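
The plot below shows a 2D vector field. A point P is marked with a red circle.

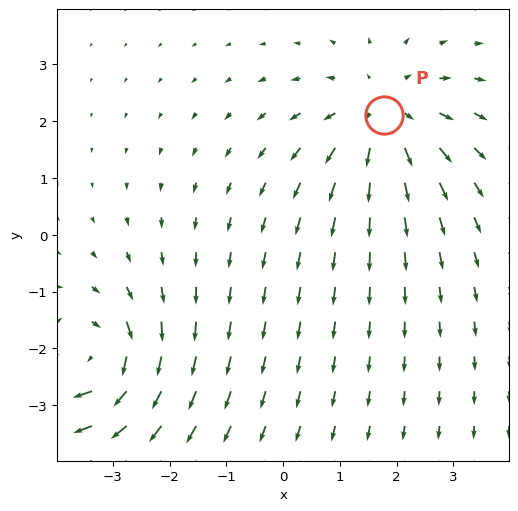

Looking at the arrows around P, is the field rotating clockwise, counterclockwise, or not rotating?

Near P at (1.8, 2.1) the arrows show no circulation. The curl there is ≈0.

not rotating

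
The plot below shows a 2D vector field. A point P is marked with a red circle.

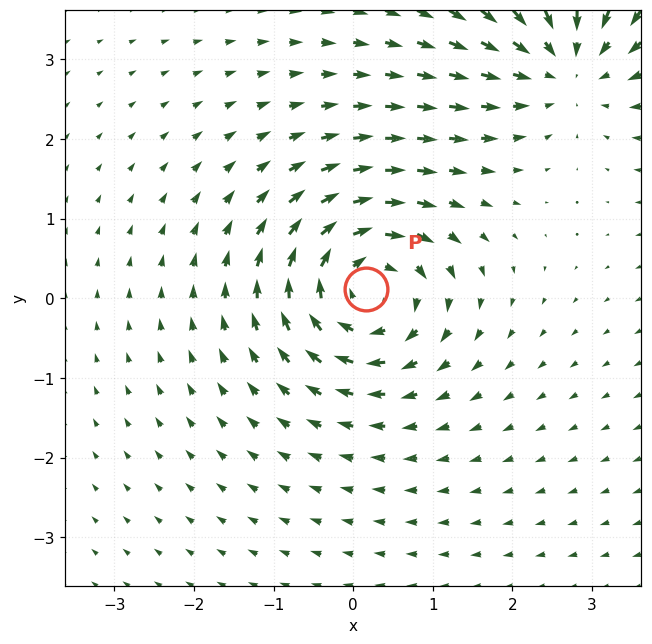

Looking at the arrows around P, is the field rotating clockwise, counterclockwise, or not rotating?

clockwise

Near P at (0.2, 0.1) the arrows circulate clockwise. The curl (z-component) there is about -6; negative curl means clockwise rotation.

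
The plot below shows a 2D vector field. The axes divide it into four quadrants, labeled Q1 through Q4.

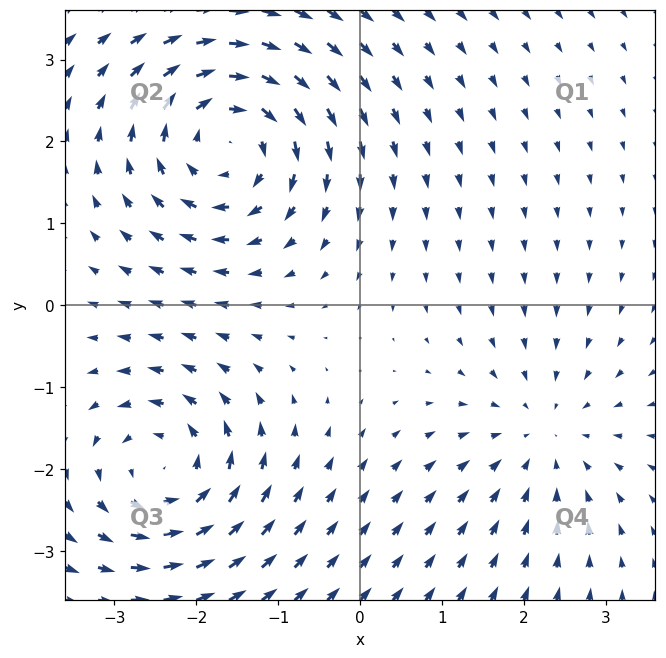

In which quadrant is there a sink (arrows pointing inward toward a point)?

Q4

The sink sits at approximately (2.2, -1.6), which lies in quadrant Q4. The divergence there is about -2, negative as expected for a sink.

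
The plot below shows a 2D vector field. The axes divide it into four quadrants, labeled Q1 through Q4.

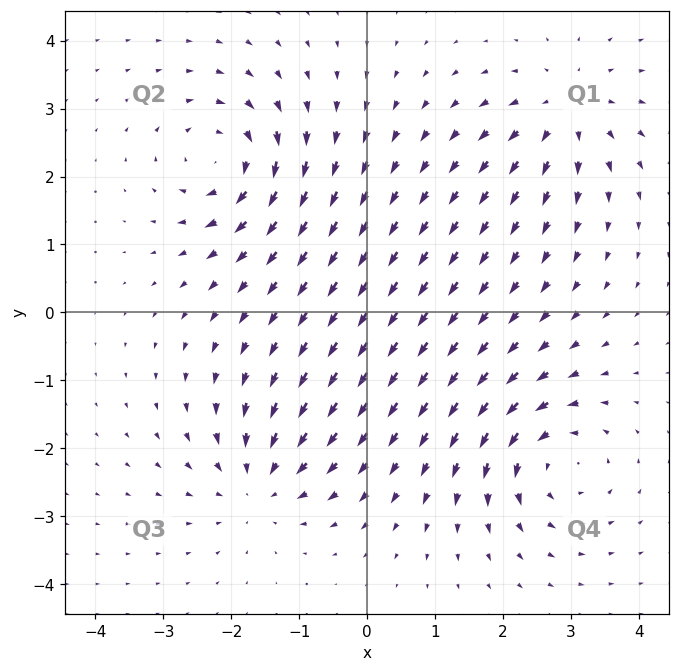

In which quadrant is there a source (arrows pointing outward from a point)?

The source sits at approximately (2.9, 3.0), which lies in quadrant Q1. The divergence there is about +5, positive as expected for a source.

Q1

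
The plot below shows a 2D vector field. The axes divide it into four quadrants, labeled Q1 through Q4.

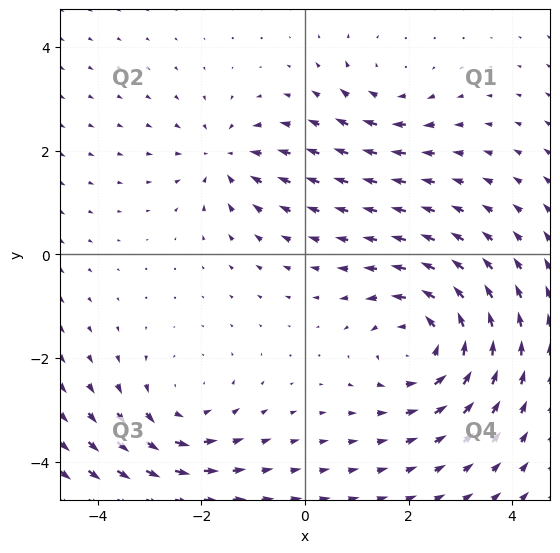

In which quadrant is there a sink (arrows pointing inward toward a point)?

Q2

The sink sits at approximately (-1.5, 1.9), which lies in quadrant Q2. The divergence there is about -4, negative as expected for a sink.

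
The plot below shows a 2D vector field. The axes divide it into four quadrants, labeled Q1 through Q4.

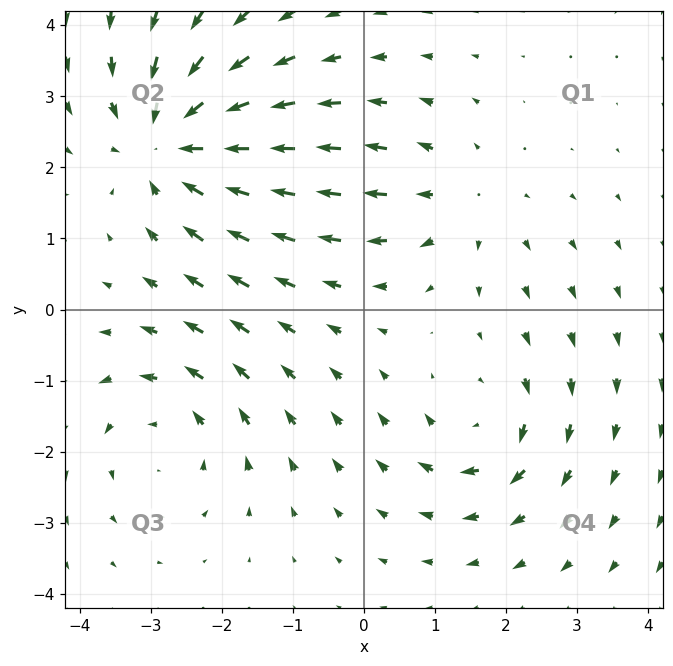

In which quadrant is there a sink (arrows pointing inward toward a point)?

The sink sits at approximately (-2.7, 2.4), which lies in quadrant Q2. The divergence there is about -5, negative as expected for a sink.

Q2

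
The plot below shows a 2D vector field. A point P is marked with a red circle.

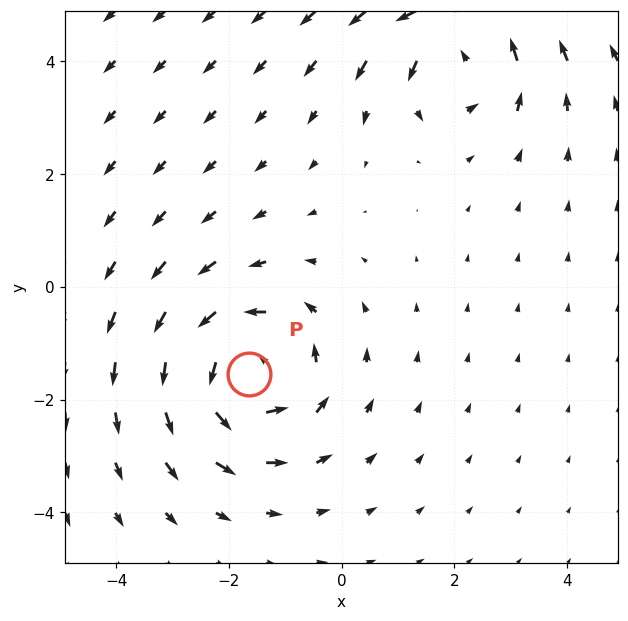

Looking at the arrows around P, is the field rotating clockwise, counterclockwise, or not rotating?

Near P at (-1.6, -1.6) the arrows circulate counterclockwise. The curl (z-component) there is about +4; positive curl means counterclockwise rotation.

counterclockwise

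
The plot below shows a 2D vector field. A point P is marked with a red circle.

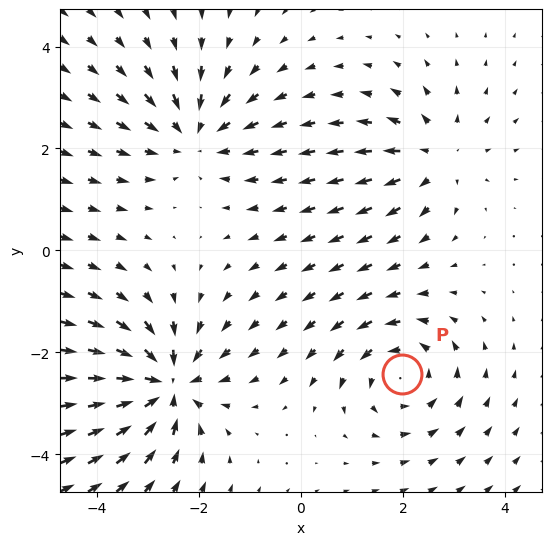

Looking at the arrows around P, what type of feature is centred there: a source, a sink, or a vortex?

At P (2.0, -2.4) the arrows circulate counterclockwise. Divergence ≈0, curl about +4 — near-zero divergence with nonzero curl is a vortex.

vortex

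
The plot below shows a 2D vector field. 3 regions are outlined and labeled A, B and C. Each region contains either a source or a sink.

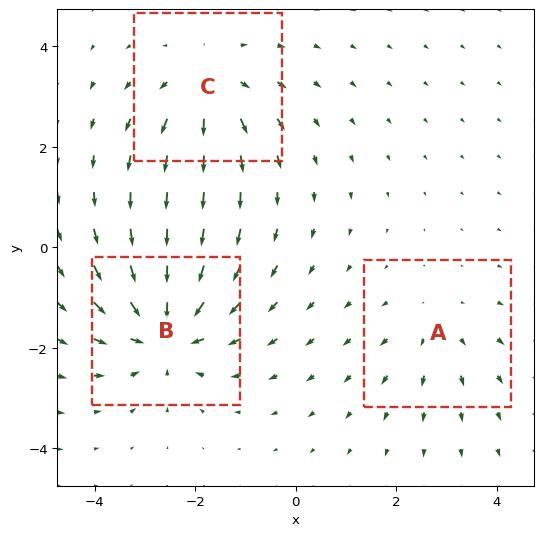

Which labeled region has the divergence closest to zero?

Divergence at each region's feature centre — A: about +2, B: about -4, C: about +3. Region A is closest to zero.

A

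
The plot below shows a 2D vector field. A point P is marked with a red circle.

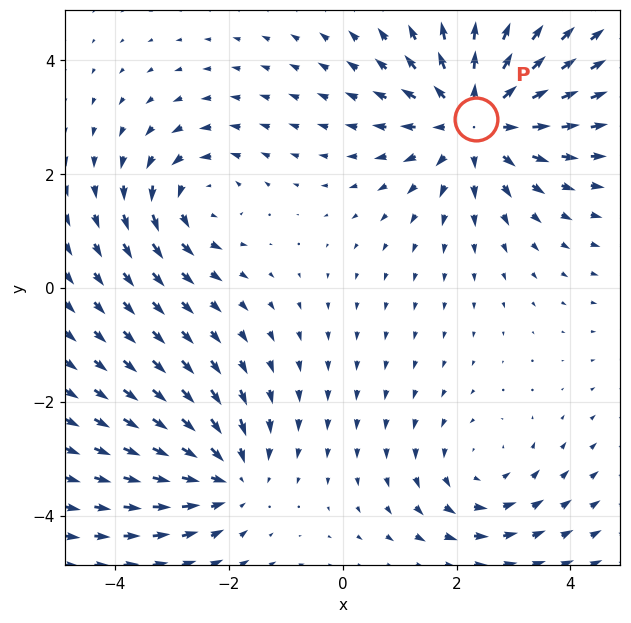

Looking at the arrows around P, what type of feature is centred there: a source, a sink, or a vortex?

source

At P (2.3, 3.0) the arrows spread outward. Divergence about +4, curl ≈0 — positive divergence with near-zero curl is a source.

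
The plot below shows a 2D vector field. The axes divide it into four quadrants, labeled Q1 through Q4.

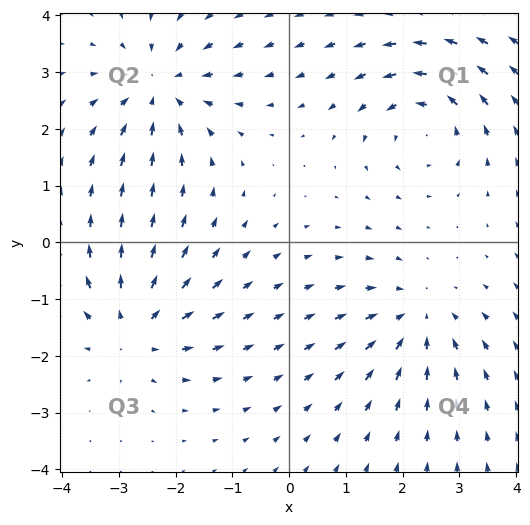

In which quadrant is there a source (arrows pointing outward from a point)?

The source sits at approximately (-2.7, -1.5), which lies in quadrant Q3. The divergence there is about +5, positive as expected for a source.

Q3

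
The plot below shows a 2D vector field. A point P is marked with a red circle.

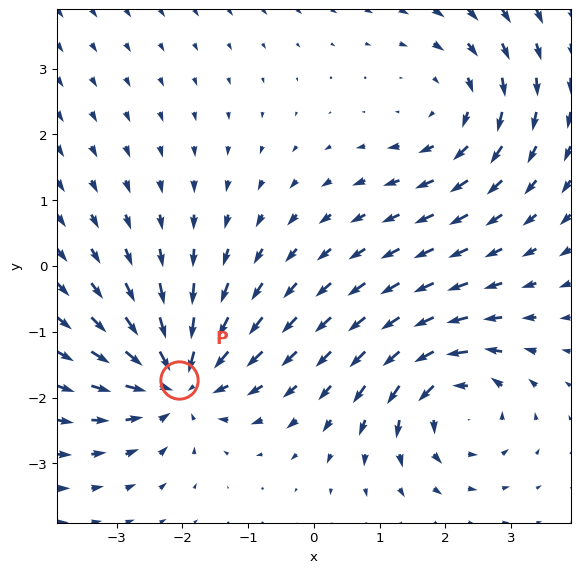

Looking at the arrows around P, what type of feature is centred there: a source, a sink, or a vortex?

sink

At P (-2.0, -1.7) the arrows converge inward. Divergence about -5, curl ≈0 — negative divergence with near-zero curl is a sink.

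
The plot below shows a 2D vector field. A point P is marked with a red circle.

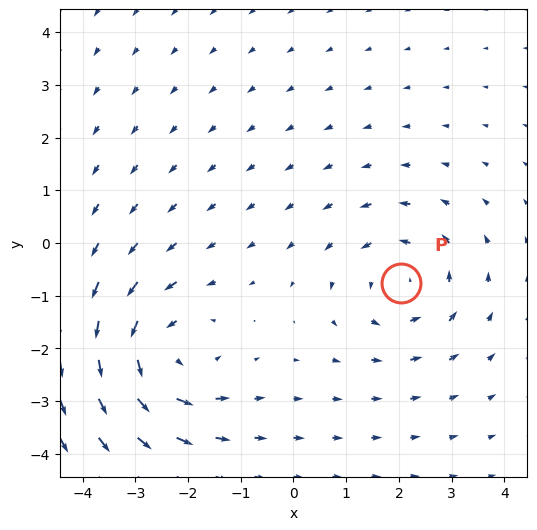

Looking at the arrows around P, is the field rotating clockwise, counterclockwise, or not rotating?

counterclockwise

Near P at (2.0, -0.8) the arrows circulate counterclockwise. The curl (z-component) there is about +3; positive curl means counterclockwise rotation.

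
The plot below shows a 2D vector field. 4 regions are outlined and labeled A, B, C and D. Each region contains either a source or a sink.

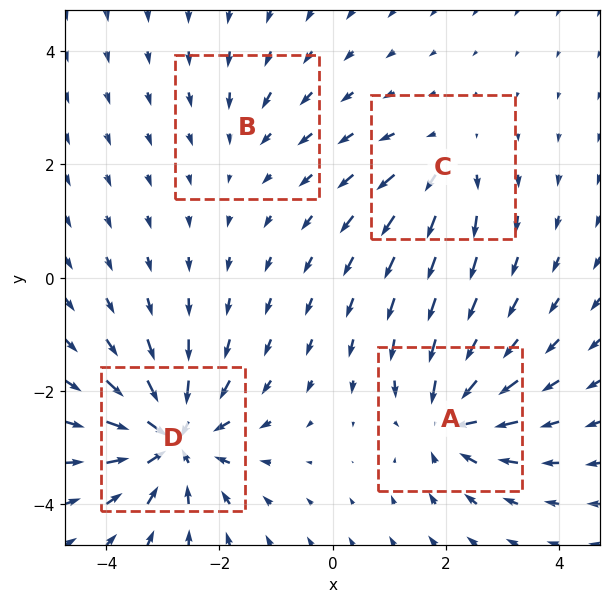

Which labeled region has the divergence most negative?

D

Divergence at each region's feature centre — A: about -6, B: about -2, C: about +4, D: about -8. Region D is most negative.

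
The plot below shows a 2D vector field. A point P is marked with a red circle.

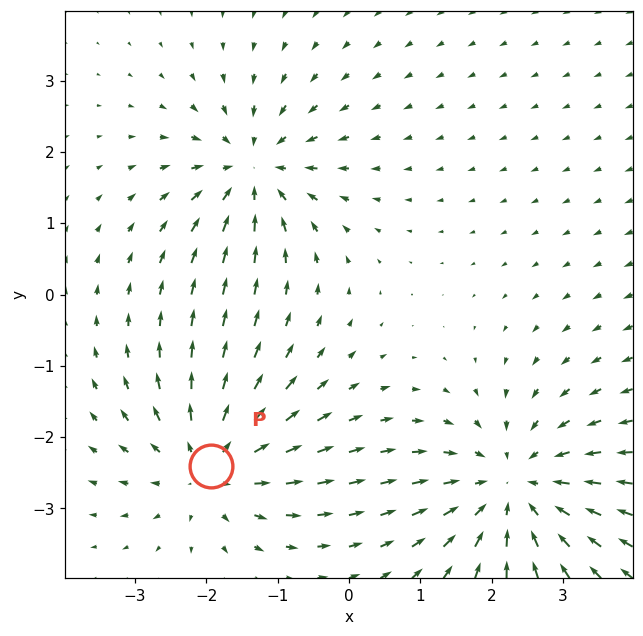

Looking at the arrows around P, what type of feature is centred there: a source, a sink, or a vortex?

At P (-1.9, -2.4) the arrows spread outward. Divergence about +4, curl ≈0 — positive divergence with near-zero curl is a source.

source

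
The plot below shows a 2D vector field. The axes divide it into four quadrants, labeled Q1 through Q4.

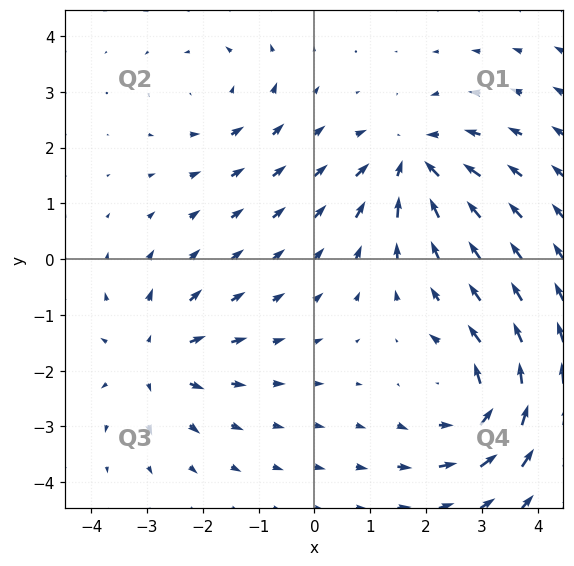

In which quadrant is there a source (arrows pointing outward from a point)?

The source sits at approximately (-2.9, -1.8), which lies in quadrant Q3. The divergence there is about +4, positive as expected for a source.

Q3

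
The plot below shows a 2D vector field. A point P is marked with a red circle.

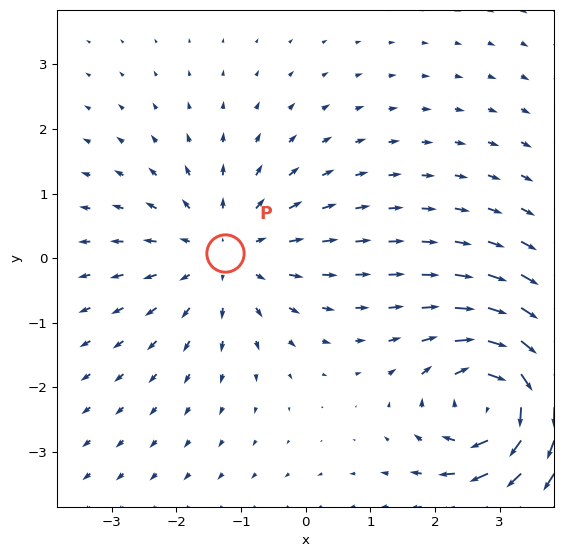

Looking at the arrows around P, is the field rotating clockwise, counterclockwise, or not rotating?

not rotating

Near P at (-1.2, 0.1) the arrows show no circulation. The curl there is ≈0.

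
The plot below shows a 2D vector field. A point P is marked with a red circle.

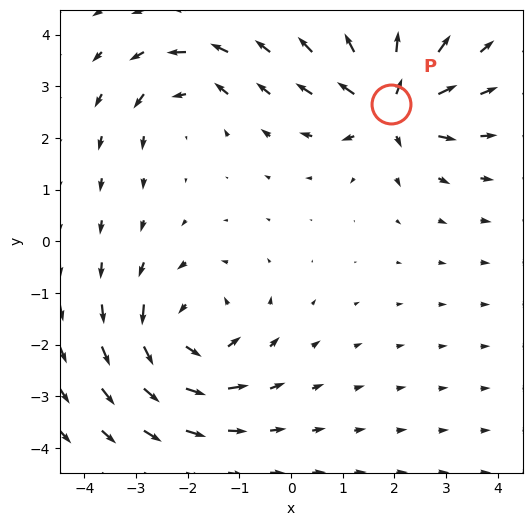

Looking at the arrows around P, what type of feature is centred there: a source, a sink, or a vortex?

source

At P (1.9, 2.7) the arrows spread outward. Divergence about +7, curl ≈0 — positive divergence with near-zero curl is a source.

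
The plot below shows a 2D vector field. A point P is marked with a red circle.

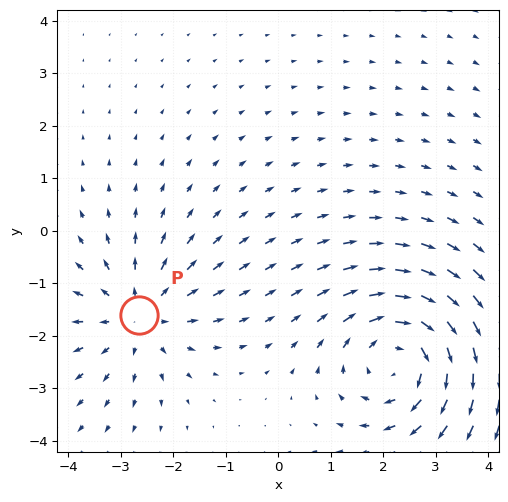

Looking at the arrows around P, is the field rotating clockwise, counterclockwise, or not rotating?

Near P at (-2.6, -1.6) the arrows show no circulation. The curl there is ≈0.

not rotating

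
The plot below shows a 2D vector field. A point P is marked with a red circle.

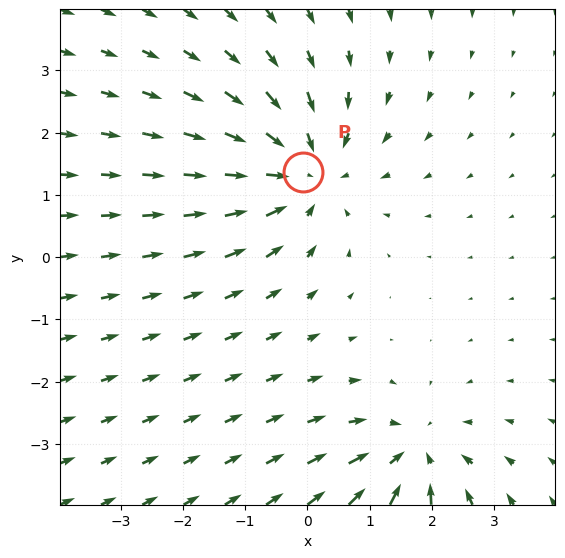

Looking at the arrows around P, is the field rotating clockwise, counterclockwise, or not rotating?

Near P at (-0.1, 1.4) the arrows show no circulation. The curl there is ≈0.

not rotating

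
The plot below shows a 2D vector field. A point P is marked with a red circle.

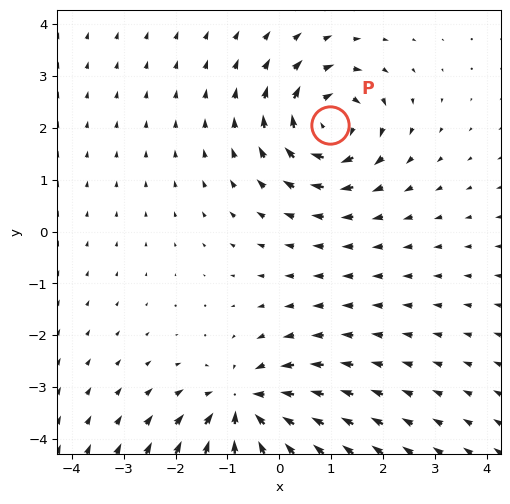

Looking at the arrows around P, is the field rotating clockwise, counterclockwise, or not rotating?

Near P at (1.0, 2.1) the arrows circulate clockwise. The curl (z-component) there is about -6; negative curl means clockwise rotation.

clockwise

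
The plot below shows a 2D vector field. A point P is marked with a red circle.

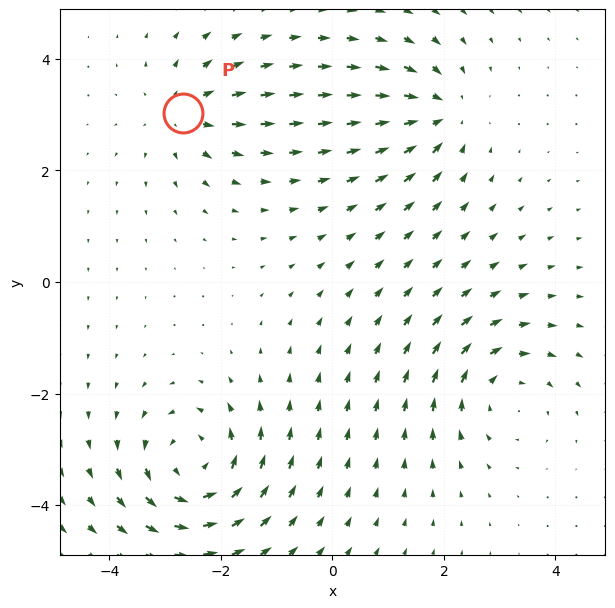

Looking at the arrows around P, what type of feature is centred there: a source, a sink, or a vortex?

source

At P (-2.7, 3.0) the arrows spread outward. Divergence about +4, curl ≈0 — positive divergence with near-zero curl is a source.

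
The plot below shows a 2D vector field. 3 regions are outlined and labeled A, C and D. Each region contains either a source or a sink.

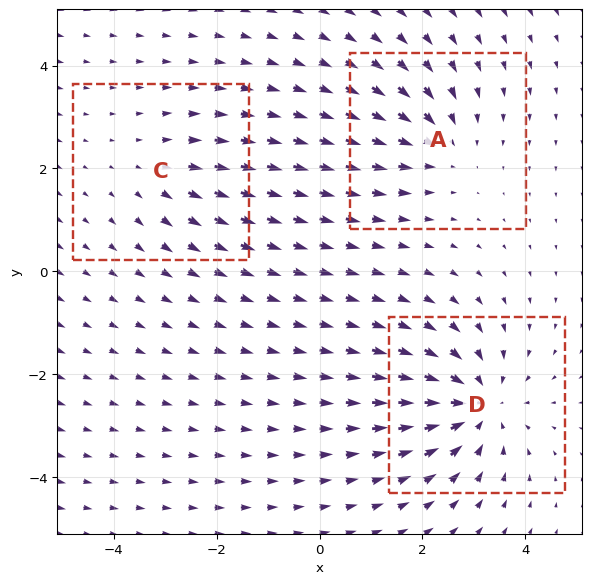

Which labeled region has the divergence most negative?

D

Divergence at each region's feature centre — A: about -3, C: about +2, D: about -4. Region D is most negative.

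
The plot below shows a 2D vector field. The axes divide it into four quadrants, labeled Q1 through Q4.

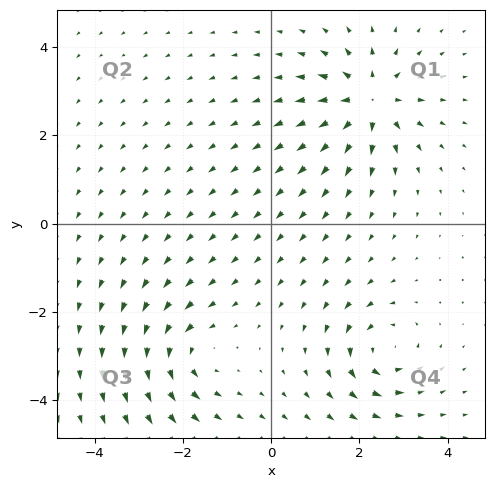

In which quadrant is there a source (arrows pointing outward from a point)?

Q1

The source sits at approximately (2.2, 2.8), which lies in quadrant Q1. The divergence there is about +6, positive as expected for a source.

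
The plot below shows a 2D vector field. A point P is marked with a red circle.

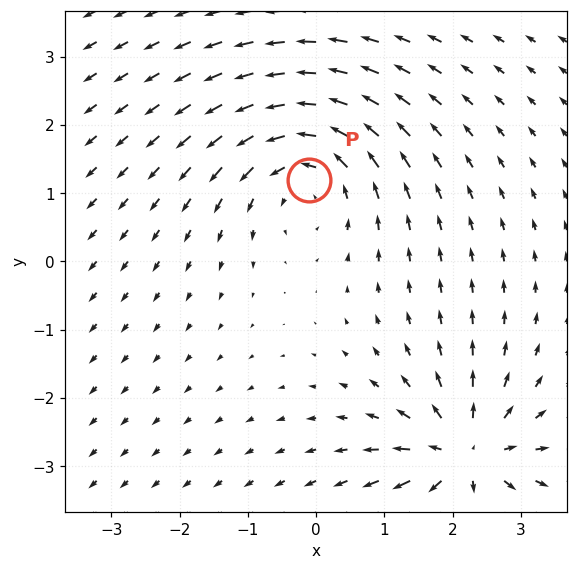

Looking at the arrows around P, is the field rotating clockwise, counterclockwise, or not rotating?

Near P at (-0.1, 1.2) the arrows circulate counterclockwise. The curl (z-component) there is about +4; positive curl means counterclockwise rotation.

counterclockwise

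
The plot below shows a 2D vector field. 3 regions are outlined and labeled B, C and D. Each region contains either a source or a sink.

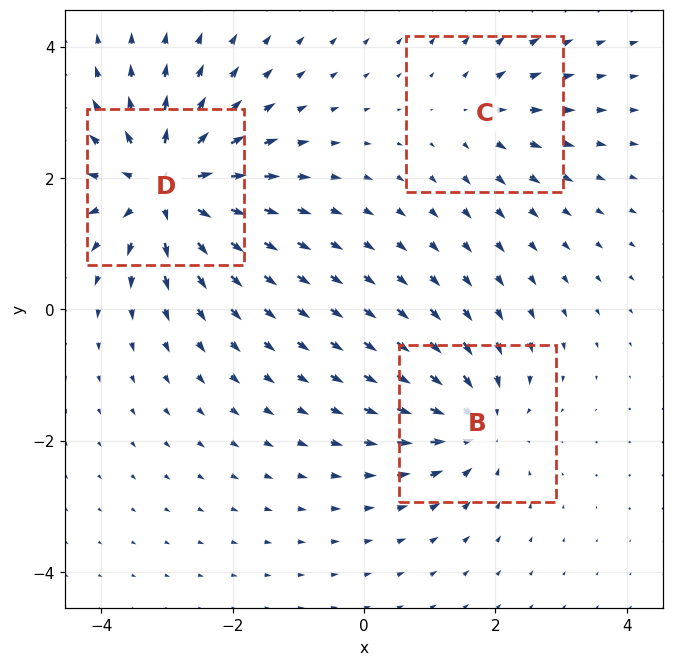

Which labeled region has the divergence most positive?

D

Divergence at each region's feature centre — B: about -4, C: about +2, D: about +6. Region D is most positive.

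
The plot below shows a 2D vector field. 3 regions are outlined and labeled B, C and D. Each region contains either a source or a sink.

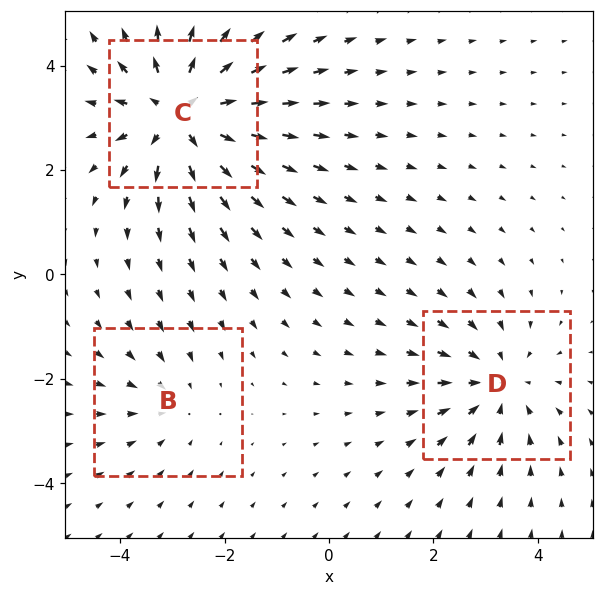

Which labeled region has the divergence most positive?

Divergence at each region's feature centre — B: about -2, C: about +4, D: about -3. Region C is most positive.

C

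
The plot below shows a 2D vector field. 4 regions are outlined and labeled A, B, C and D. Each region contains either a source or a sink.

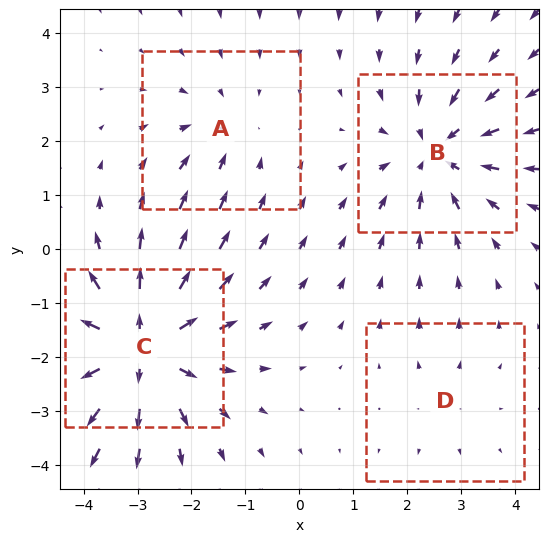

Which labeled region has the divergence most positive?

C

Divergence at each region's feature centre — A: about -3, B: about -5, C: about +6, D: about +2. Region C is most positive.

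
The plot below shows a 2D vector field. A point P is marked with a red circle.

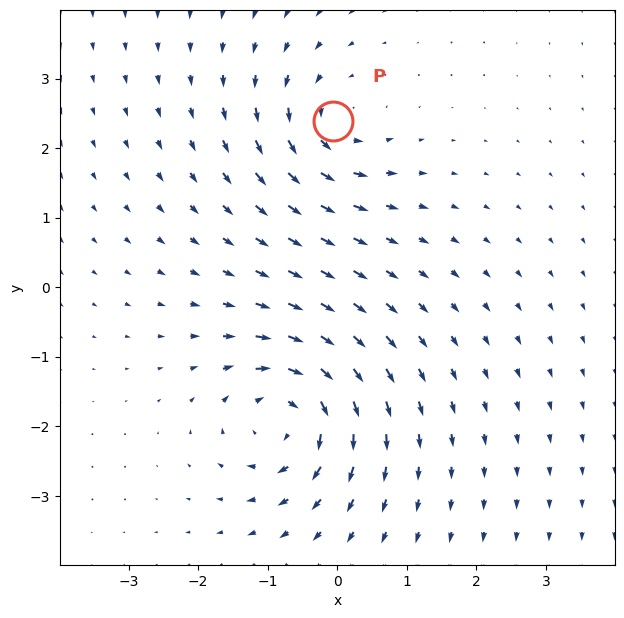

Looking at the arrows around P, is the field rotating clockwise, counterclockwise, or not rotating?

Near P at (-0.1, 2.4) the arrows circulate counterclockwise. The curl (z-component) there is about +4; positive curl means counterclockwise rotation.

counterclockwise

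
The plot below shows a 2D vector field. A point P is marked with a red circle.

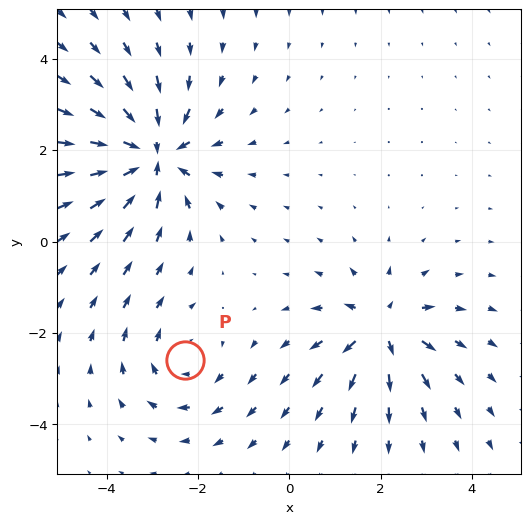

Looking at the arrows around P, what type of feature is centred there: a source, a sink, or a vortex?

vortex

At P (-2.3, -2.6) the arrows circulate clockwise. Divergence ≈0, curl about -3 — near-zero divergence with nonzero curl is a vortex.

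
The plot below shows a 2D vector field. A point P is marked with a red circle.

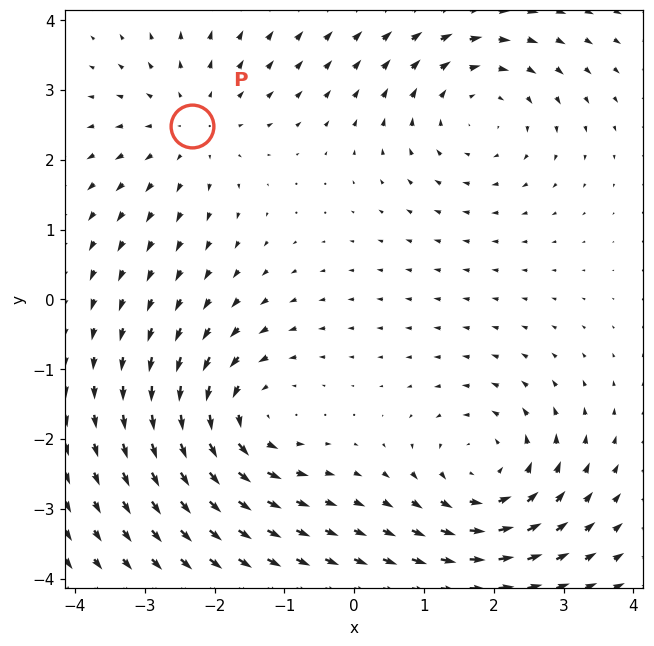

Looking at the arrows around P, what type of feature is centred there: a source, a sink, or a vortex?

At P (-2.3, 2.5) the arrows spread outward. Divergence about +3, curl ≈0 — positive divergence with near-zero curl is a source.

source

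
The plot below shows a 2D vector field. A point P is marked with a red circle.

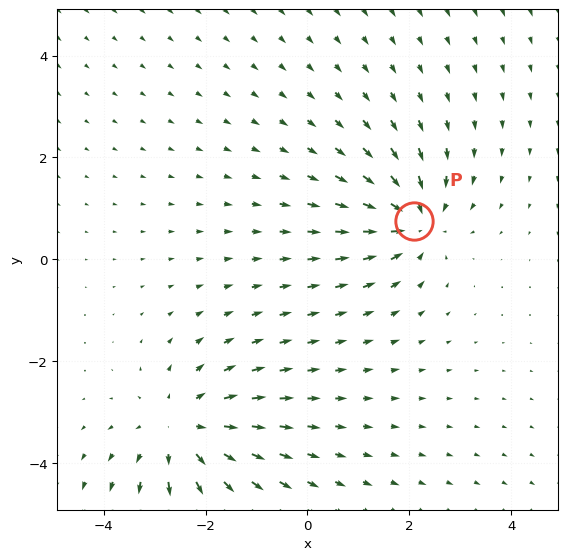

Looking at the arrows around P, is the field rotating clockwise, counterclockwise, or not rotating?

Near P at (2.1, 0.8) the arrows show no circulation. The curl there is ≈0.

not rotating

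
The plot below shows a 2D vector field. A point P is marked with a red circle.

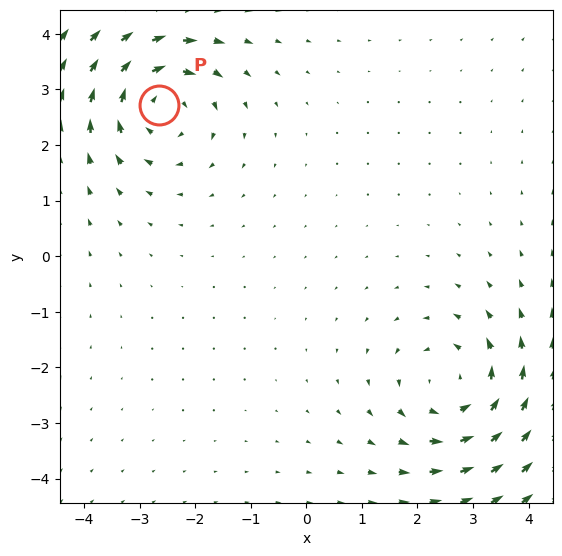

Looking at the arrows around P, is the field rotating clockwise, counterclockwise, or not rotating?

clockwise

Near P at (-2.7, 2.7) the arrows circulate clockwise. The curl (z-component) there is about -4; negative curl means clockwise rotation.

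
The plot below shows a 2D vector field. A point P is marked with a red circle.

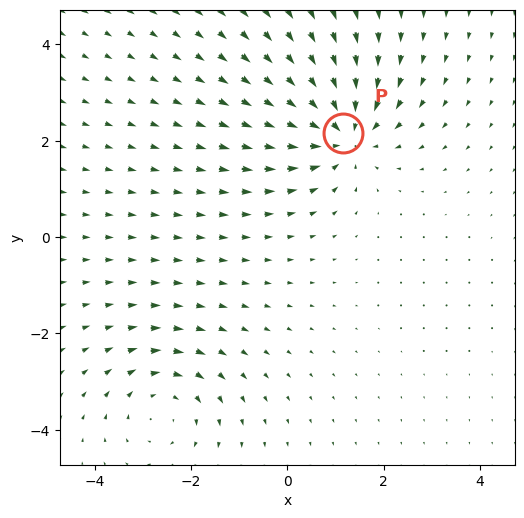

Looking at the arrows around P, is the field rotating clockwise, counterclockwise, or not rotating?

not rotating

Near P at (1.2, 2.2) the arrows show no circulation. The curl there is ≈0.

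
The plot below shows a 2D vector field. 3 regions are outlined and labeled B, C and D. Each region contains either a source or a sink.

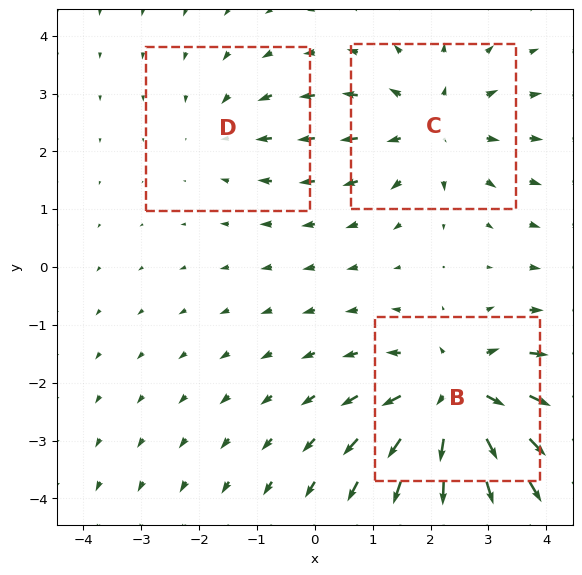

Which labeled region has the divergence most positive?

B

Divergence at each region's feature centre — B: about +5, C: about +3, D: about -2. Region B is most positive.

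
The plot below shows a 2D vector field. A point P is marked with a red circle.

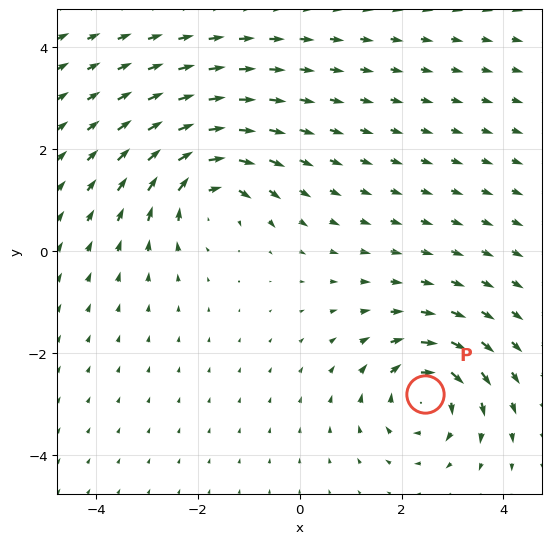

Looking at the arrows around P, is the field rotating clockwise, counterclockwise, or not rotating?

Near P at (2.5, -2.8) the arrows circulate clockwise. The curl (z-component) there is about -4; negative curl means clockwise rotation.

clockwise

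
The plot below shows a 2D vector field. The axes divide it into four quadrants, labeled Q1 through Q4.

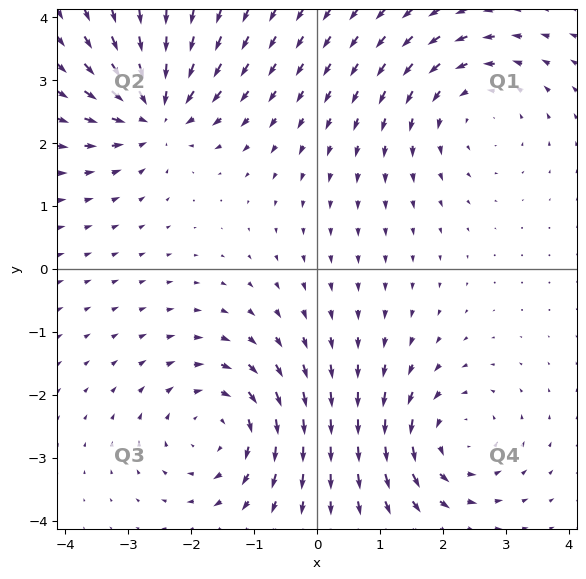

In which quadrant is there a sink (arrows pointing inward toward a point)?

The sink sits at approximately (-2.6, 2.5), which lies in quadrant Q2. The divergence there is about -6, negative as expected for a sink.

Q2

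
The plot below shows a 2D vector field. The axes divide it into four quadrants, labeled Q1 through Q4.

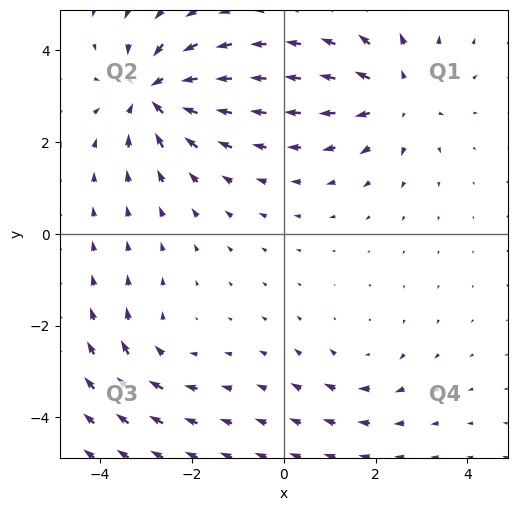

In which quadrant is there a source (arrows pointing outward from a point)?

Q1

The source sits at approximately (2.5, 3.0), which lies in quadrant Q1. The divergence there is about +4, positive as expected for a source.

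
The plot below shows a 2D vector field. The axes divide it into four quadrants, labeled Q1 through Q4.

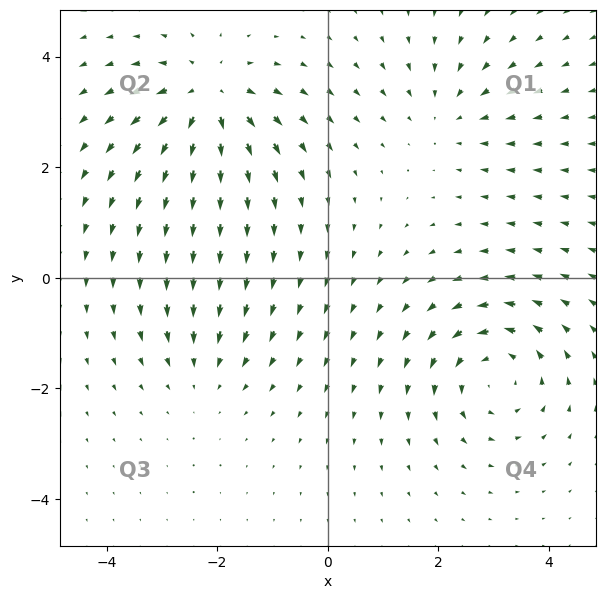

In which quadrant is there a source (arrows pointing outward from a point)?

Q2

The source sits at approximately (-2.2, 3.3), which lies in quadrant Q2. The divergence there is about +5, positive as expected for a source.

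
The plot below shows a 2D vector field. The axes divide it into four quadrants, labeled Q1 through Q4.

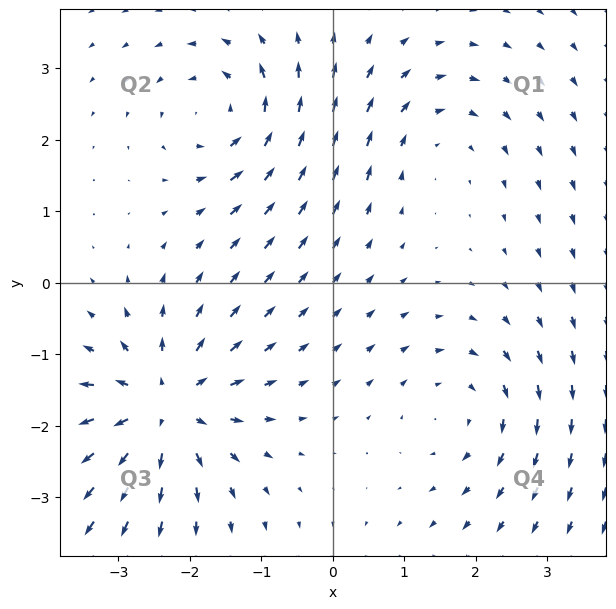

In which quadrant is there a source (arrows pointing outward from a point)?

Q3

The source sits at approximately (-2.4, -1.7), which lies in quadrant Q3. The divergence there is about +6, positive as expected for a source.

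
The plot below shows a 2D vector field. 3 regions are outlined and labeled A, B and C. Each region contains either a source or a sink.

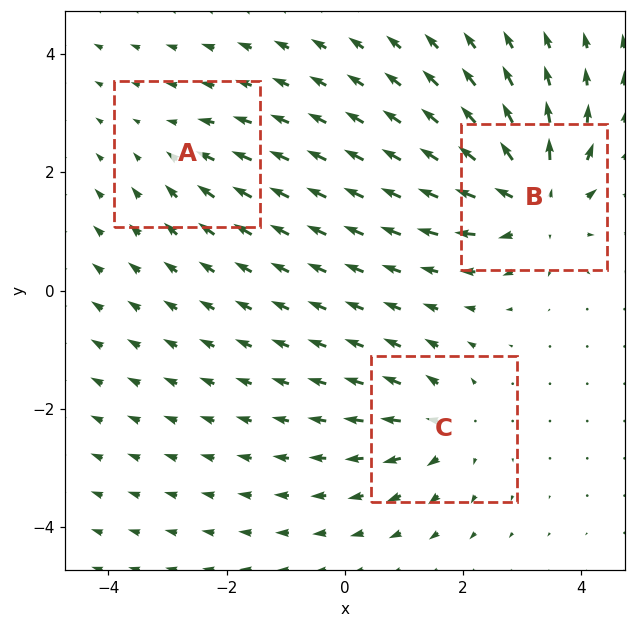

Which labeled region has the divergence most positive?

Divergence at each region's feature centre — A: about -2, B: about +6, C: about +3. Region B is most positive.

B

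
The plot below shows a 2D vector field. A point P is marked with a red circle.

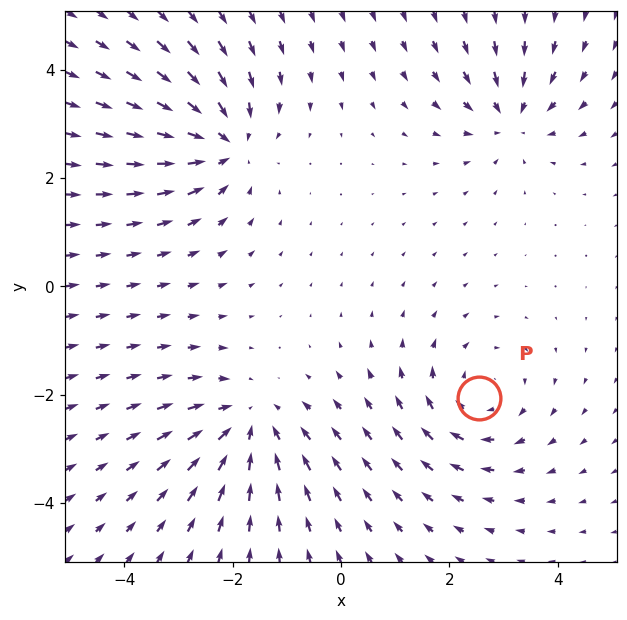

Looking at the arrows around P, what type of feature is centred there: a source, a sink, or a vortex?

At P (2.6, -2.1) the arrows circulate clockwise. Divergence ≈0, curl about -4 — near-zero divergence with nonzero curl is a vortex.

vortex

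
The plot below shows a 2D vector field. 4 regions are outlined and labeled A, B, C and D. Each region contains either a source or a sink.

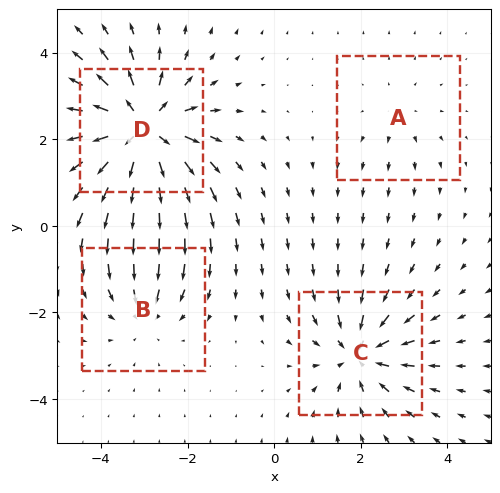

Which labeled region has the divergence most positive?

D

Divergence at each region's feature centre — A: about +2, B: about -4, C: about -5, D: about +8. Region D is most positive.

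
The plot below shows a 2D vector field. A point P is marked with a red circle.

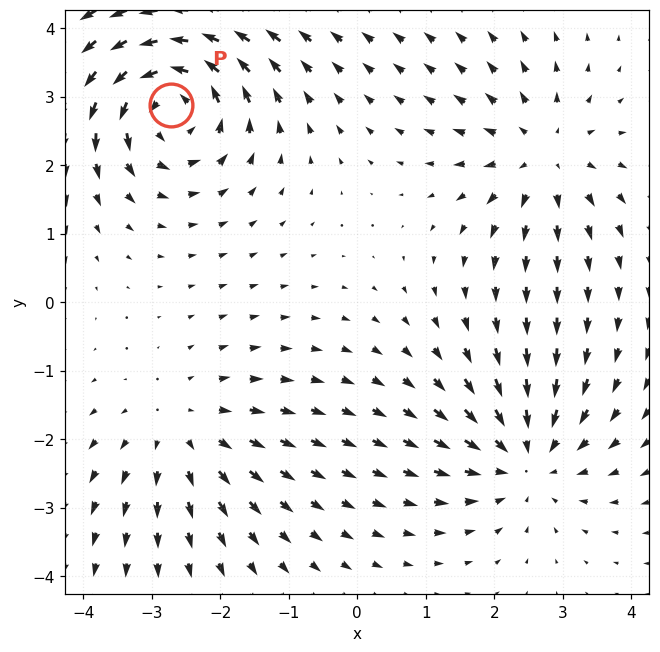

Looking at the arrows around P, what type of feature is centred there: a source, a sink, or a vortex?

At P (-2.7, 2.9) the arrows circulate counterclockwise. Divergence ≈0, curl about +6 — near-zero divergence with nonzero curl is a vortex.

vortex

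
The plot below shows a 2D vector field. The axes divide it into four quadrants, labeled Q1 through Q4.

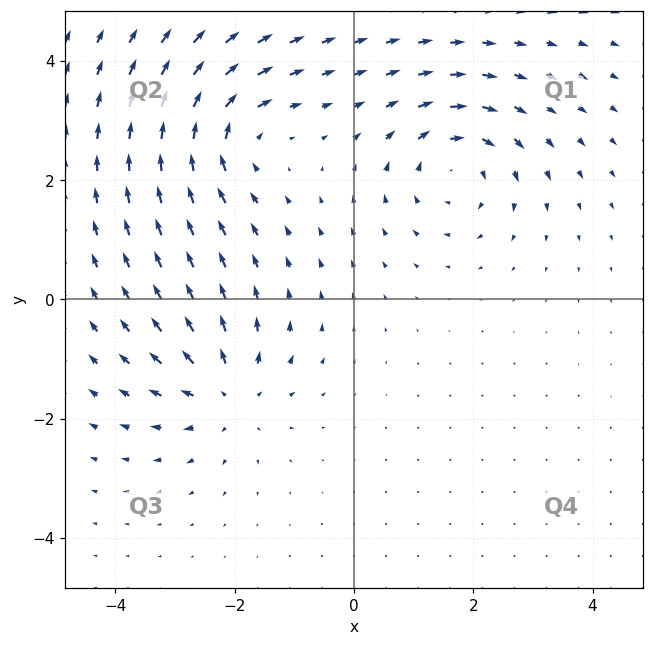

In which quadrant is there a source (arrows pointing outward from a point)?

Q3

The source sits at approximately (-2.1, -1.6), which lies in quadrant Q3. The divergence there is about +5, positive as expected for a source.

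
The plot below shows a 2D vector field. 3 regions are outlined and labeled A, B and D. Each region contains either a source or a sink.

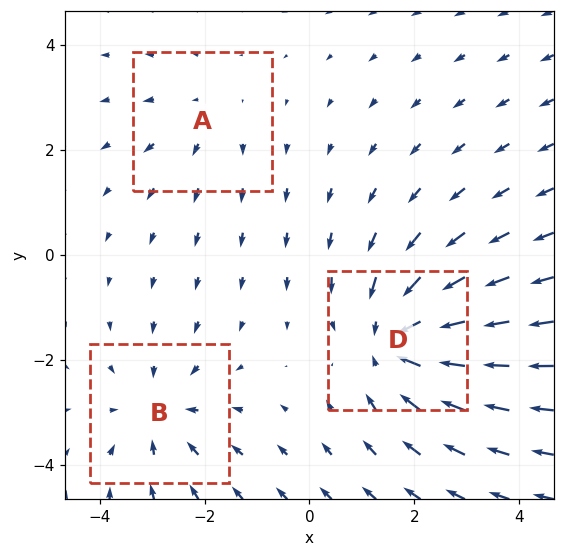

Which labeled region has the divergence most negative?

Divergence at each region's feature centre — A: about +2, B: about -3, D: about -5. Region D is most negative.

D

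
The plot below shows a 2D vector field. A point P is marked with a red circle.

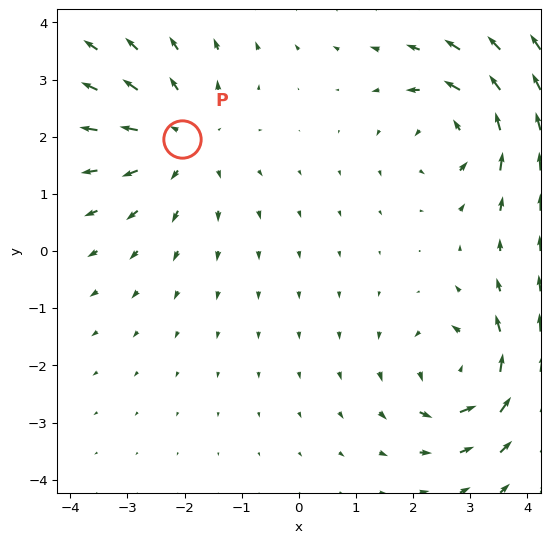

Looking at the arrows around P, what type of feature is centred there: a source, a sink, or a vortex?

source

At P (-2.0, 2.0) the arrows spread outward. Divergence about +3, curl ≈0 — positive divergence with near-zero curl is a source.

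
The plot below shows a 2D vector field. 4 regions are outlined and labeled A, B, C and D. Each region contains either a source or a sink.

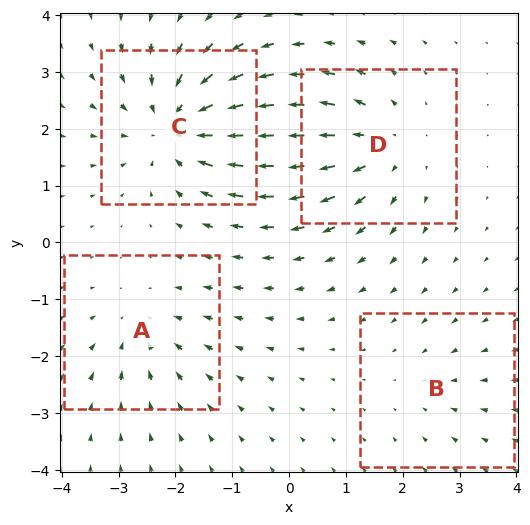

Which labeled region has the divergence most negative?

Divergence at each region's feature centre — A: about -3, B: about -2, C: about -6, D: about +4. Region C is most negative.

C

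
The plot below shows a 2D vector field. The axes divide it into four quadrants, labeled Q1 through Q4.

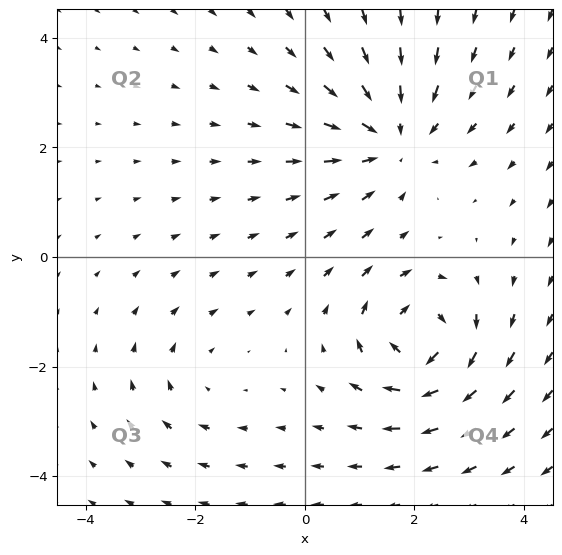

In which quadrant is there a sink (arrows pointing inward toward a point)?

Q1

The sink sits at approximately (1.6, 2.2), which lies in quadrant Q1. The divergence there is about -4, negative as expected for a sink.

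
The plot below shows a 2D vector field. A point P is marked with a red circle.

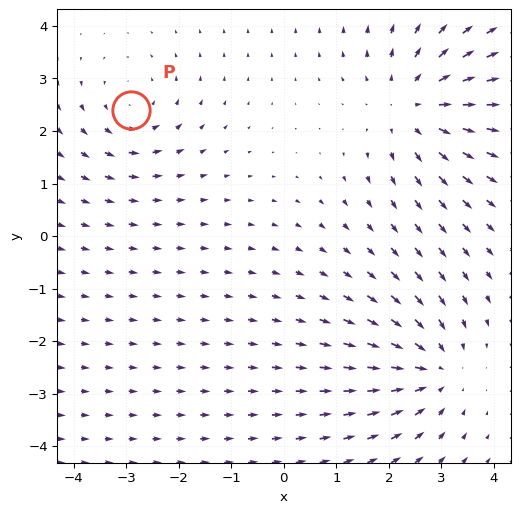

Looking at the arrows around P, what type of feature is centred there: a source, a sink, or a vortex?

At P (-2.9, 2.4) the arrows circulate counterclockwise. Divergence ≈0, curl about +3 — near-zero divergence with nonzero curl is a vortex.

vortex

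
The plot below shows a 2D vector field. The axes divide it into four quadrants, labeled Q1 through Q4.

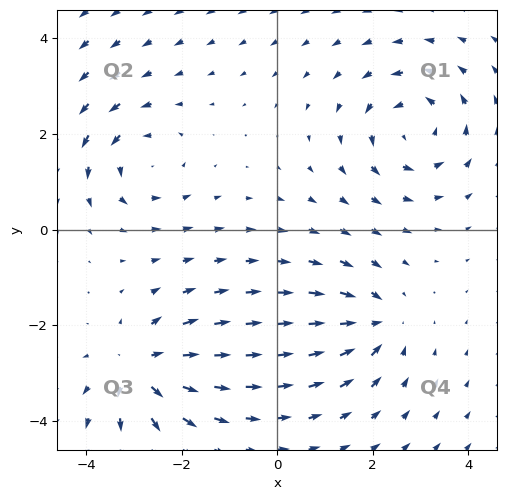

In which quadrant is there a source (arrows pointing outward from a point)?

Q3

The source sits at approximately (-2.9, -2.9), which lies in quadrant Q3. The divergence there is about +5, positive as expected for a source.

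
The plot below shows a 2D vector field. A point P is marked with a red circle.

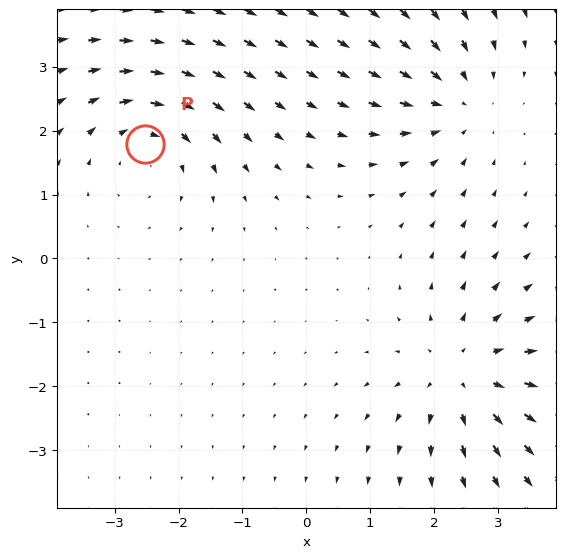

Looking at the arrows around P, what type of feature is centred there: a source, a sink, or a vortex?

At P (-2.5, 1.8) the arrows circulate clockwise. Divergence ≈0, curl about -3 — near-zero divergence with nonzero curl is a vortex.

vortex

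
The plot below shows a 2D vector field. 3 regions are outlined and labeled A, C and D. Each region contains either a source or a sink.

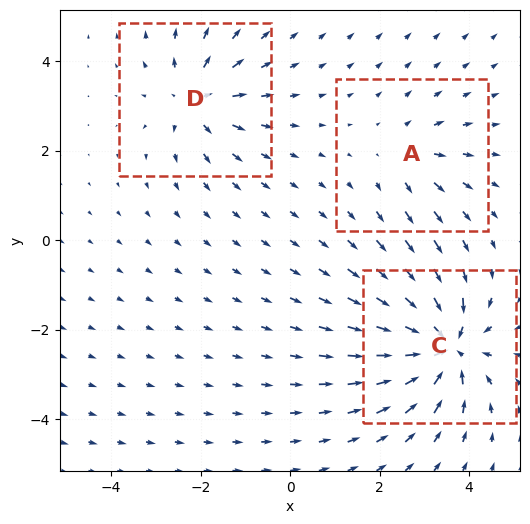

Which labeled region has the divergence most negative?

Divergence at each region's feature centre — A: about +2, C: about -6, D: about +4. Region C is most negative.

C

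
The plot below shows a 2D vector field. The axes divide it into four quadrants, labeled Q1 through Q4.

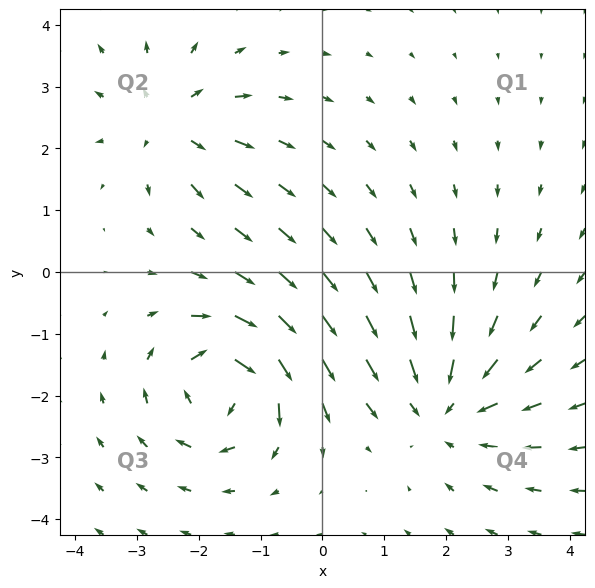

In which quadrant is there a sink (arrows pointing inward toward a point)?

The sink sits at approximately (2.0, -2.2), which lies in quadrant Q4. The divergence there is about -3, negative as expected for a sink.

Q4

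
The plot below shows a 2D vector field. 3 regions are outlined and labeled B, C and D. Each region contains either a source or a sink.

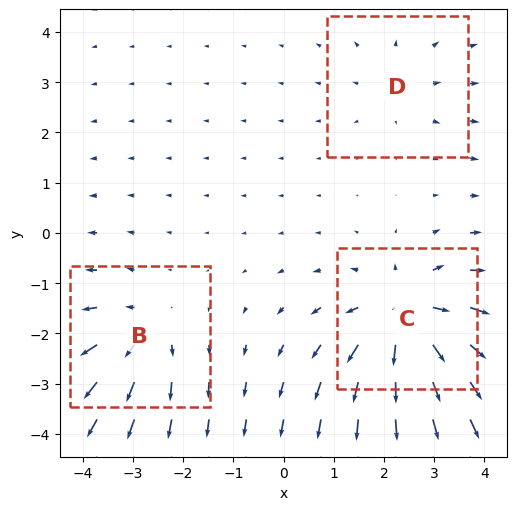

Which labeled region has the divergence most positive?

C

Divergence at each region's feature centre — B: about +3, C: about +5, D: about +2. Region C is most positive.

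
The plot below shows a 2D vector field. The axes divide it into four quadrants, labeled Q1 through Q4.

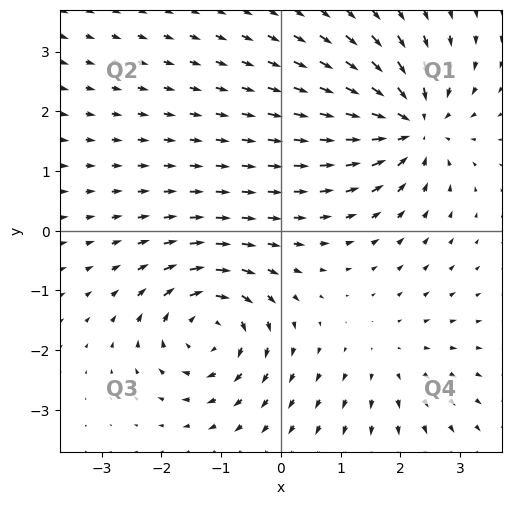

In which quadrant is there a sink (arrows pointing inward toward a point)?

Q1

The sink sits at approximately (2.2, 1.8), which lies in quadrant Q1. The divergence there is about -6, negative as expected for a sink.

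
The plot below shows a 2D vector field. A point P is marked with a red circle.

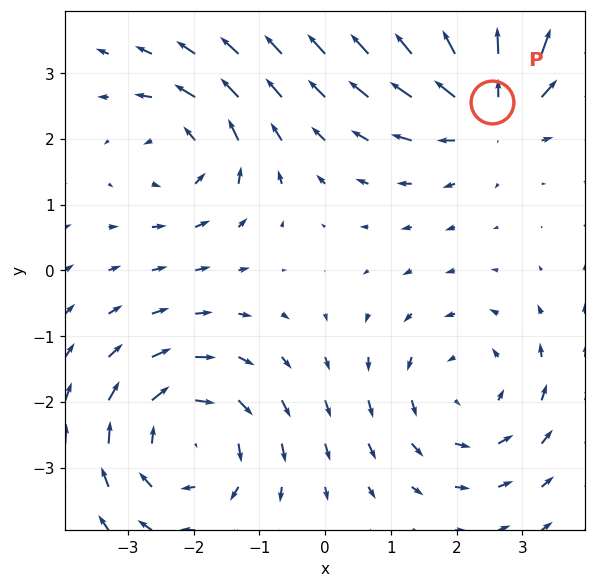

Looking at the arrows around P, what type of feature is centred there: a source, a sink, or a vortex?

At P (2.5, 2.6) the arrows spread outward. Divergence about +4, curl ≈0 — positive divergence with near-zero curl is a source.

source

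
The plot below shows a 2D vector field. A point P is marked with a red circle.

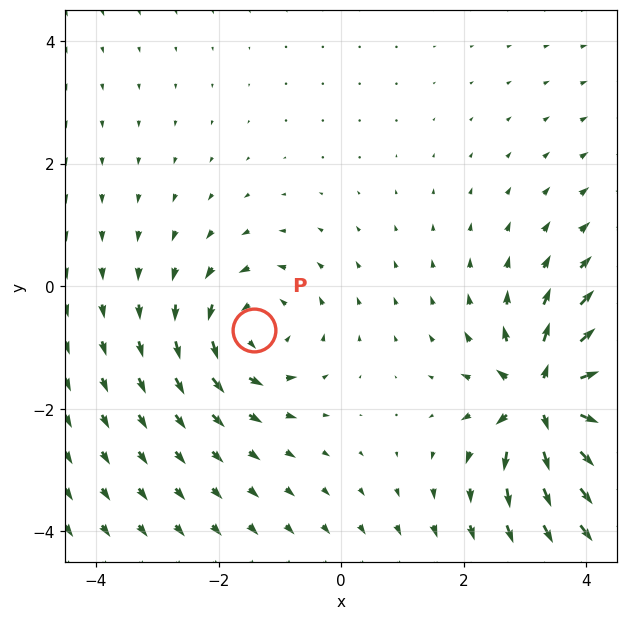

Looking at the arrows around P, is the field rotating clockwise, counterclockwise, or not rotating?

Near P at (-1.4, -0.7) the arrows circulate counterclockwise. The curl (z-component) there is about +3; positive curl means counterclockwise rotation.

counterclockwise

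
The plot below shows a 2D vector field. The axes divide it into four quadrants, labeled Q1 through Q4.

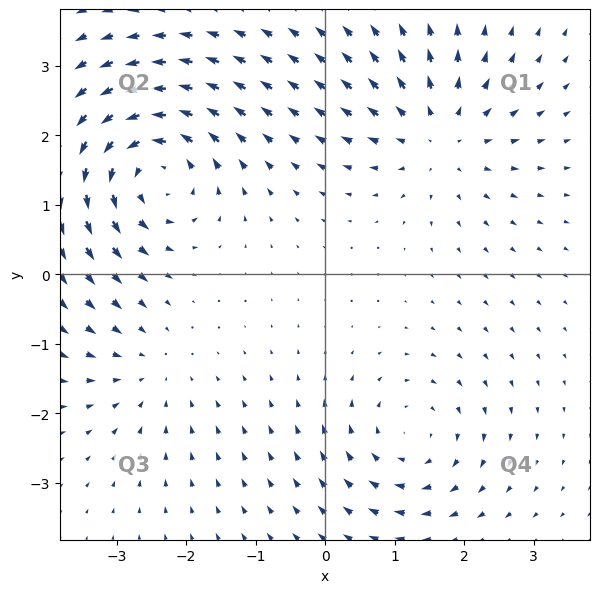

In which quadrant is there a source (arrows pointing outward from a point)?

Q1

The source sits at approximately (1.6, 2.0), which lies in quadrant Q1. The divergence there is about +4, positive as expected for a source.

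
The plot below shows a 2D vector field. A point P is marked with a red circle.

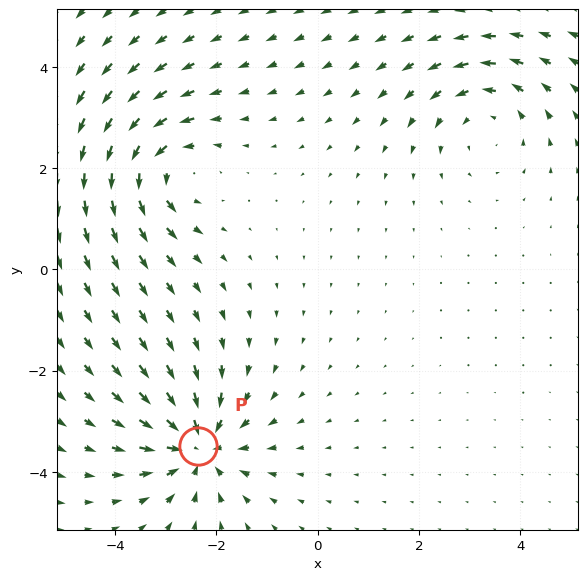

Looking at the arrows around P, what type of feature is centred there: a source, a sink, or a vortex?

At P (-2.4, -3.5) the arrows converge inward. Divergence about -5, curl ≈0 — negative divergence with near-zero curl is a sink.

sink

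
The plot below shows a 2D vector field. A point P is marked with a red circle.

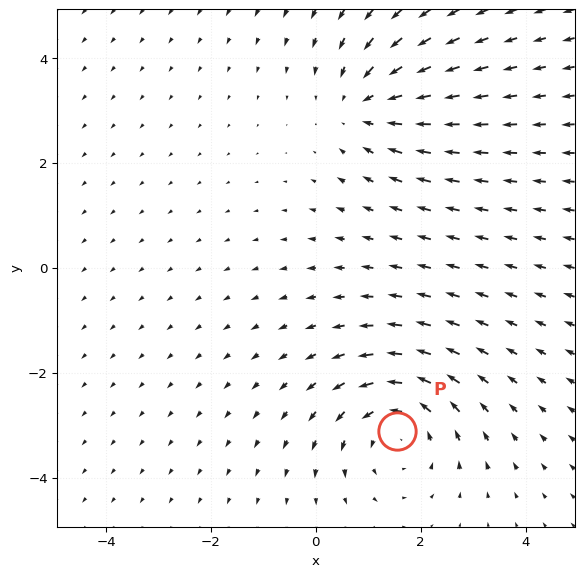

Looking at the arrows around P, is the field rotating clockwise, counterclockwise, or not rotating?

counterclockwise

Near P at (1.6, -3.1) the arrows circulate counterclockwise. The curl (z-component) there is about +4; positive curl means counterclockwise rotation.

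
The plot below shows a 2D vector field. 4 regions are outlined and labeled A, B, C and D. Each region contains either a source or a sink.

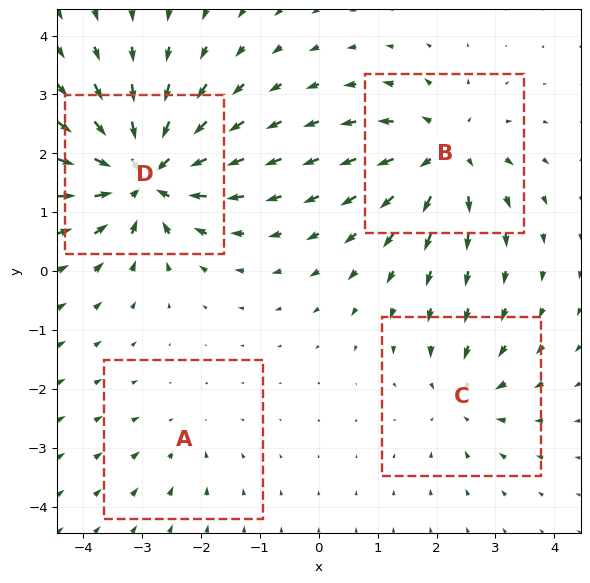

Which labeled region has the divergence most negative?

D

Divergence at each region's feature centre — A: about -2, B: about +5, C: about -4, D: about -8. Region D is most negative.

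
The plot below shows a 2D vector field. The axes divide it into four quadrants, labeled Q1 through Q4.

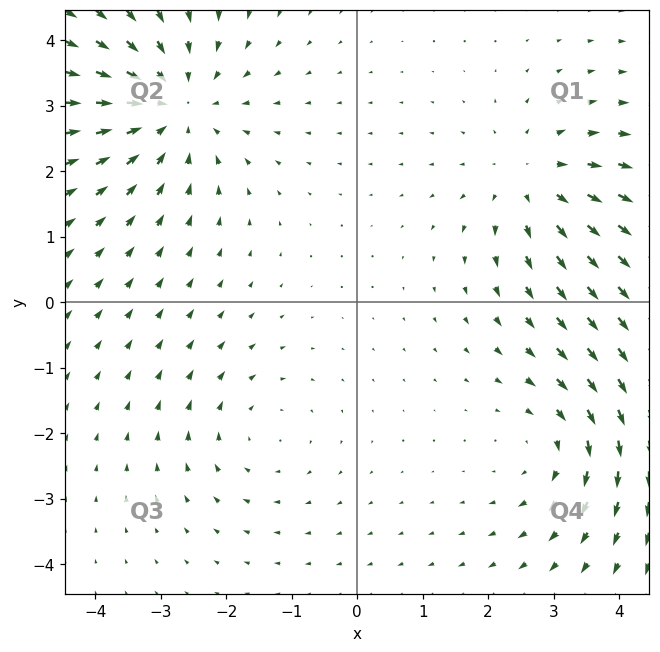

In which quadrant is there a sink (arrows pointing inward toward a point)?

Q2

The sink sits at approximately (-2.8, 3.0), which lies in quadrant Q2. The divergence there is about -4, negative as expected for a sink.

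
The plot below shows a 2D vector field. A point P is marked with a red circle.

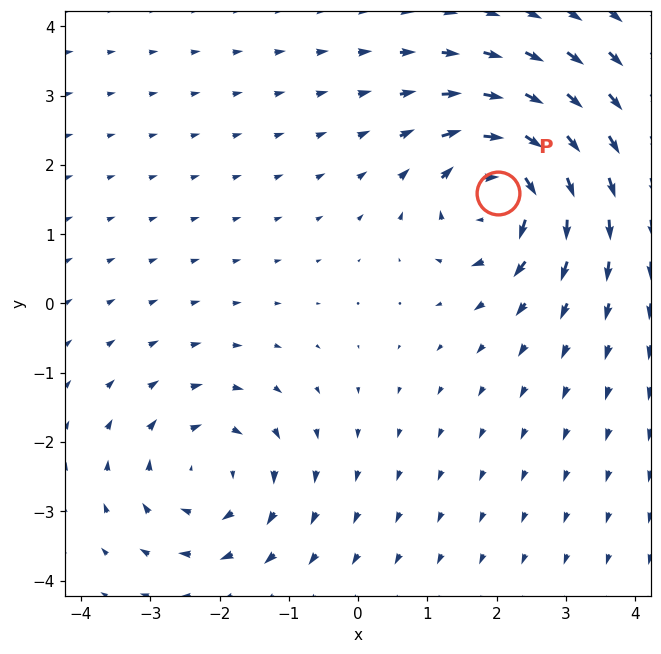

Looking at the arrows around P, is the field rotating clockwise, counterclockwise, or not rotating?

clockwise

Near P at (2.0, 1.6) the arrows circulate clockwise. The curl (z-component) there is about -6; negative curl means clockwise rotation.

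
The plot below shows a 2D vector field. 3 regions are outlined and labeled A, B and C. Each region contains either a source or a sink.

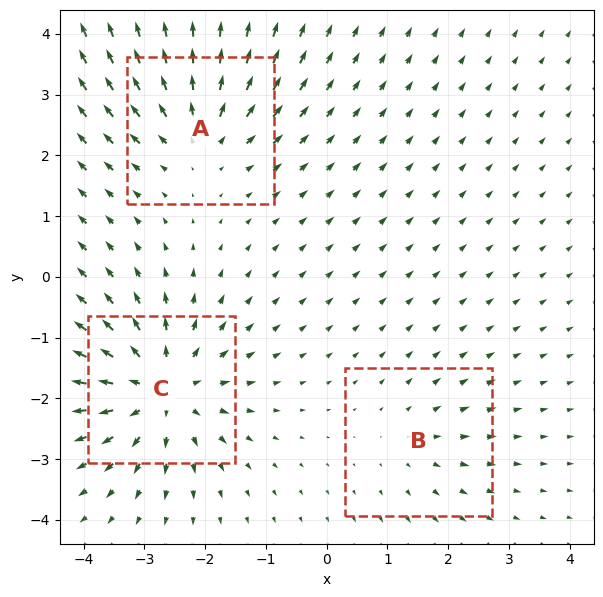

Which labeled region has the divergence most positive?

Divergence at each region's feature centre — A: about +4, B: about +2, C: about +5. Region C is most positive.

C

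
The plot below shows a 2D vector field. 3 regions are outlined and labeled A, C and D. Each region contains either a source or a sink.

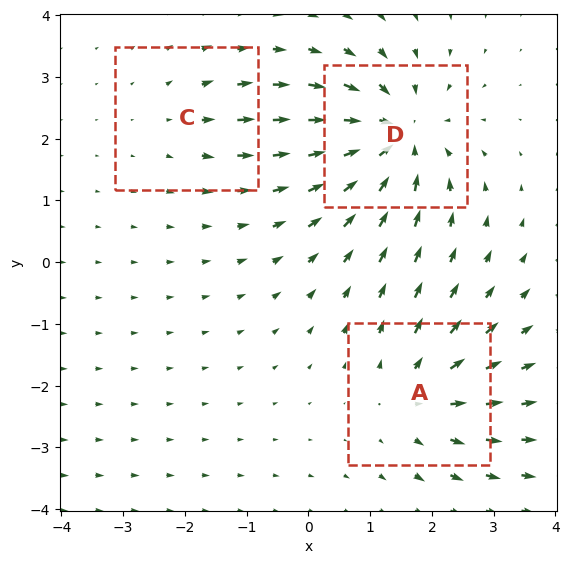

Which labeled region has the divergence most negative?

Divergence at each region's feature centre — A: about +3, C: about +2, D: about -5. Region D is most negative.

D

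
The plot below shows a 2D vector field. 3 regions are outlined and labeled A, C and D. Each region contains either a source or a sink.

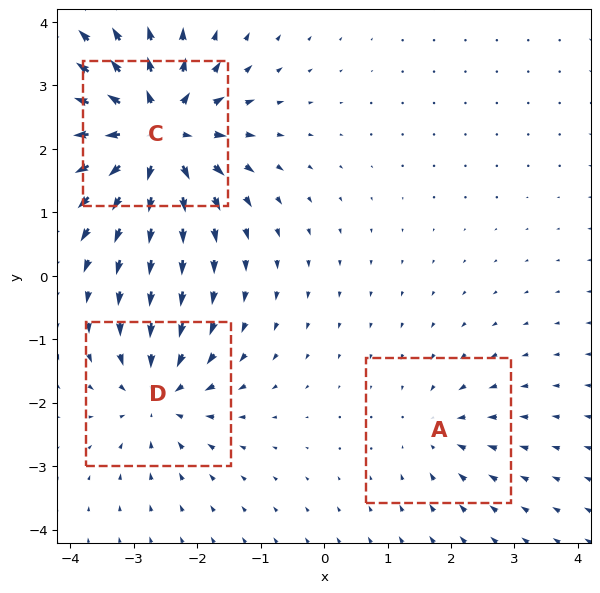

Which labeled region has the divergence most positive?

Divergence at each region's feature centre — A: about -2, C: about +6, D: about -4. Region C is most positive.

C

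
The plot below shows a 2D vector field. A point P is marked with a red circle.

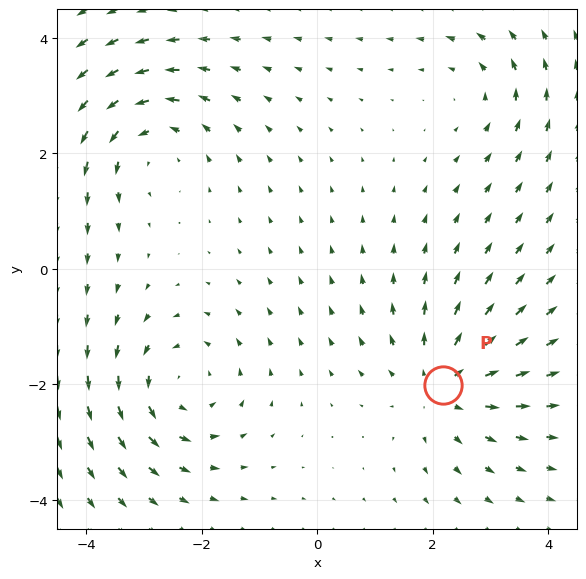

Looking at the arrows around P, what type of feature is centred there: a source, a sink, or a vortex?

At P (2.2, -2.0) the arrows spread outward. Divergence about +4, curl ≈0 — positive divergence with near-zero curl is a source.

source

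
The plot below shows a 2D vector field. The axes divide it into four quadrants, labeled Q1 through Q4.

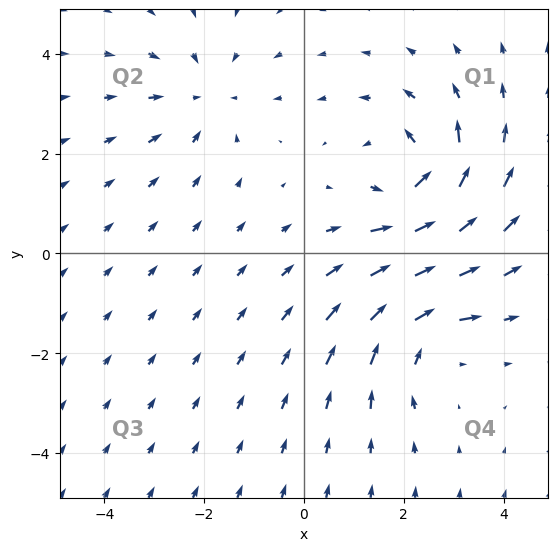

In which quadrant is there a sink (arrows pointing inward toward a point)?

Q2

The sink sits at approximately (-2.0, 3.1), which lies in quadrant Q2. The divergence there is about -3, negative as expected for a sink.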